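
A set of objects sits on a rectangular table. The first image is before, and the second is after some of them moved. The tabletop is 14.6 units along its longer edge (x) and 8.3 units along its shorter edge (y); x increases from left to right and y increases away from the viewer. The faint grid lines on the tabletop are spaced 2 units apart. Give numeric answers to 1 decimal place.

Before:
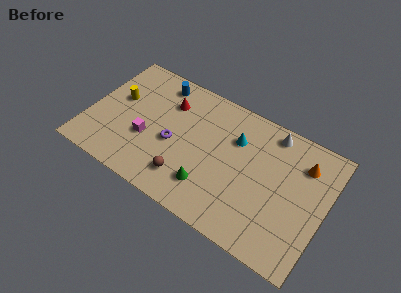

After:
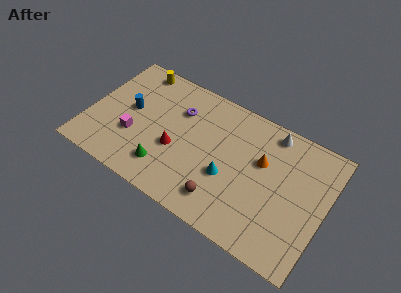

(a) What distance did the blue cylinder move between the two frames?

3.0

From (3.8, 7.1) to (2.4, 4.5), the blue cylinder covered √(1.4² + 2.6²) ≈ 3.0 units.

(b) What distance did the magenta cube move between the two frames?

0.8

The magenta cube was near (3.7, 3.1) before and (2.9, 2.9) after, so it travelled √(0.8² + 0.2²) ≈ 0.8 units.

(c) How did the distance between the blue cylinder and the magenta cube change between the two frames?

-2.3

Before: roughly 4.0 units apart; after: 1.7. That's 2.3 units closer together.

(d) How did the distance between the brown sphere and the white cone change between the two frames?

-1.0

They were about 7.1 units apart before and 6.1 after — 1.0 units closer together.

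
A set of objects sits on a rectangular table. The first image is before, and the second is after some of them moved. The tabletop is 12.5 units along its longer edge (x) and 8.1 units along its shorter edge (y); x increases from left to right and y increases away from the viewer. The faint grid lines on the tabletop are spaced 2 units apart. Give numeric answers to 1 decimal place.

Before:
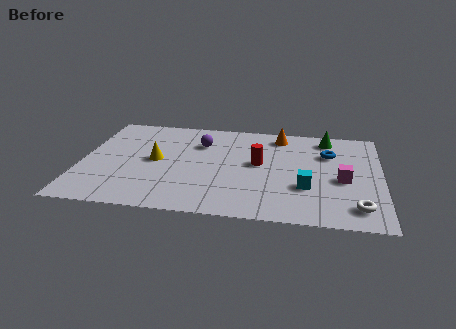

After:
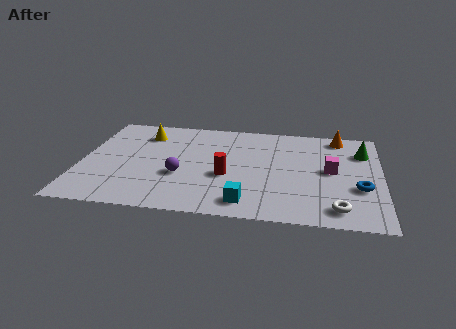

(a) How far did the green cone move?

1.8

The green cone was near (10.2, 6.9) before and (11.7, 5.9) after, so it travelled √(1.5² + 1.0²) ≈ 1.8 units.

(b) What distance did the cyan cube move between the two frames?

2.8

The cyan cube was near (9.4, 2.7) before and (7.0, 1.2) after, so it travelled √(2.4² + 1.5²) ≈ 2.8 units.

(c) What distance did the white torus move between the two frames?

0.8

The white torus was near (11.5, 1.4) before and (10.7, 1.2) after, so it travelled √(0.8² + 0.2²) ≈ 0.8 units.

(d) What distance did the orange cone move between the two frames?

2.5

The orange cone was near (8.2, 6.9) before and (10.7, 7.1) after, so it travelled √(2.5² + 0.2²) ≈ 2.5 units.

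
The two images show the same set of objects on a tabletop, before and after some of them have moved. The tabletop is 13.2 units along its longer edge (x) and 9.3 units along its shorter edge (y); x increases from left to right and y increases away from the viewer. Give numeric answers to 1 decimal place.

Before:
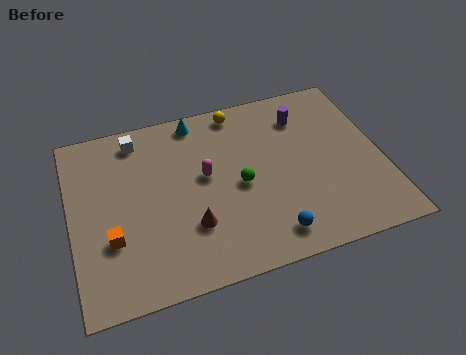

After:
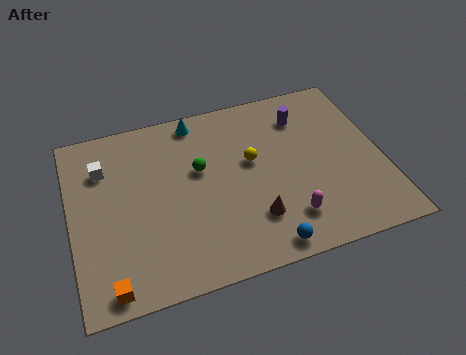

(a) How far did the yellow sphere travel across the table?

2.9

The yellow sphere was near (7.4, 8.3) before and (7.7, 5.4) after, so it travelled √(0.3² + 2.9²) ≈ 2.9 units.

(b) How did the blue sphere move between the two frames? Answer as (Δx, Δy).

(-0.3, -0.5)

The blue sphere started near (8.1, 1.4) and ended near (7.8, 0.9).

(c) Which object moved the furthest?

the magenta capsule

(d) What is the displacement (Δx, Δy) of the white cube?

(-1.5, -1.2)

From the two frames, the white cube sits at roughly (3.0, 8.0) before and (1.5, 6.8) after.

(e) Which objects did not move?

the purple cylinder and the cyan cone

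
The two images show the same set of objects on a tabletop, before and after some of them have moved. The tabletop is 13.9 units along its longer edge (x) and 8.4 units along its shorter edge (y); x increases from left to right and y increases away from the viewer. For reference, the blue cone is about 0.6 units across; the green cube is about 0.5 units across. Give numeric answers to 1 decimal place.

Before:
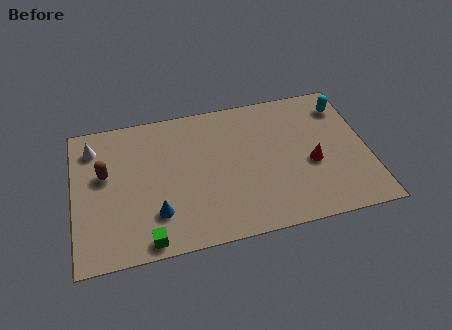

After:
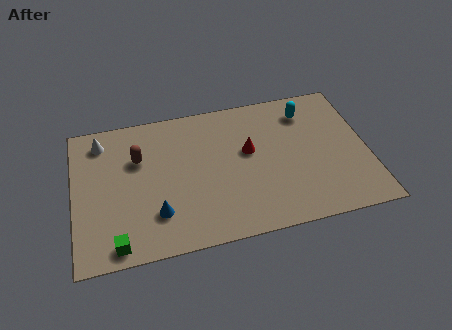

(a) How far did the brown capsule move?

1.7

From (1.5, 5.0) to (3.1, 5.6), the brown capsule covered √(1.6² + 0.6²) ≈ 1.7 units.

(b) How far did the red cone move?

3.2

The red cone moved from about (11.2, 3.5) to (8.3, 4.9), a distance of √(2.9² + 1.4²) ≈ 3.2.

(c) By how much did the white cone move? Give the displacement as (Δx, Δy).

(0.4, 0.3)

From the two frames, the white cone sits at roughly (1.0, 6.7) before and (1.4, 7.0) after.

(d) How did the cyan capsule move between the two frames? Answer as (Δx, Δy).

(-1.8, 0.0)

The cyan capsule started near (13.0, 6.7) and ended near (11.2, 6.7).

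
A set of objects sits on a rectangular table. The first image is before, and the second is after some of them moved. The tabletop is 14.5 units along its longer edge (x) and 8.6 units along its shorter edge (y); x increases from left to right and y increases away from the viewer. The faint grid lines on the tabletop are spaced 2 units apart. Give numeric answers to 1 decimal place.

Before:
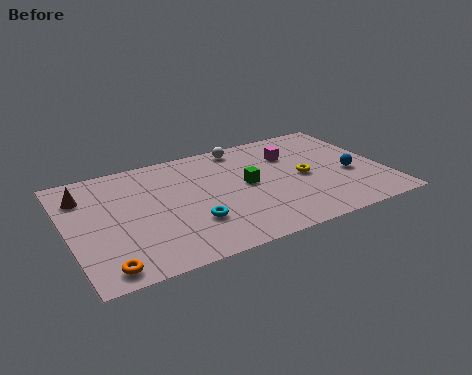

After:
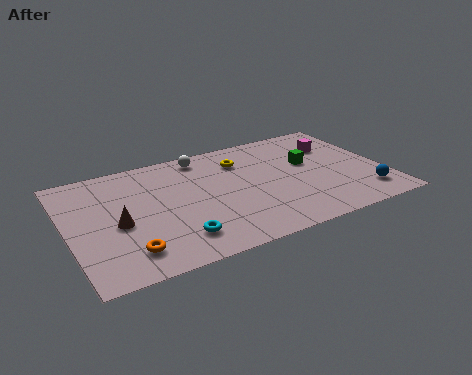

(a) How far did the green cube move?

3.1

From (8.2, 4.5) to (11.2, 5.1), the green cube covered √(3.0² + 0.6²) ≈ 3.1 units.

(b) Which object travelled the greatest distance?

the yellow torus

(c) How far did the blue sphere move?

1.8

From (12.9, 3.5) to (13.3, 1.7), the blue sphere covered √(0.4² + 1.8²) ≈ 1.8 units.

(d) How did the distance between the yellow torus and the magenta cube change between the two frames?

+2.4

They were about 2.0 units apart before and 4.4 after — 2.4 units further apart.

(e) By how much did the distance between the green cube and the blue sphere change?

-0.8

The distance was about 4.8 in the first image and 4.0 in the second, so they moved 0.8 units closer together.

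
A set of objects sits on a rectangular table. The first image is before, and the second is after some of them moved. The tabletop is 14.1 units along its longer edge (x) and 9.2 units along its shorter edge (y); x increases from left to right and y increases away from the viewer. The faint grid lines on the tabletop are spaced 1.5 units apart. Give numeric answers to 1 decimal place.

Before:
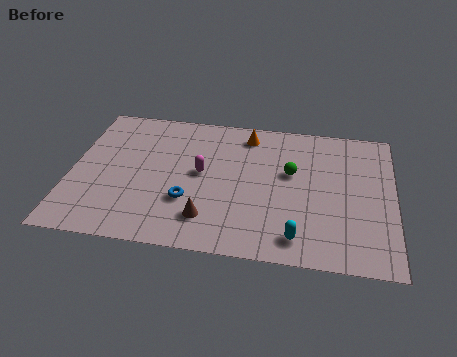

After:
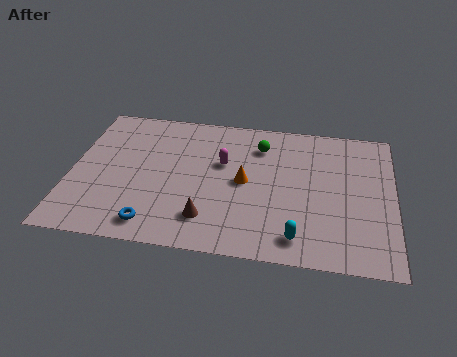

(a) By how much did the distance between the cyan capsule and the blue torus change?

+1.1

They were about 5.1 units apart before and 6.2 after — 1.1 units further apart.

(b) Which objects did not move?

the brown cone and the cyan capsule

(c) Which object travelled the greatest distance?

the orange cone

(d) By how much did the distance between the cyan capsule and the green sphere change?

+1.9

They were about 4.1 units apart before and 6.0 after — 1.9 units further apart.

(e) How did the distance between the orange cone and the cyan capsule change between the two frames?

-2.8

They were about 6.8 units apart before and 4.0 after — 2.8 units closer together.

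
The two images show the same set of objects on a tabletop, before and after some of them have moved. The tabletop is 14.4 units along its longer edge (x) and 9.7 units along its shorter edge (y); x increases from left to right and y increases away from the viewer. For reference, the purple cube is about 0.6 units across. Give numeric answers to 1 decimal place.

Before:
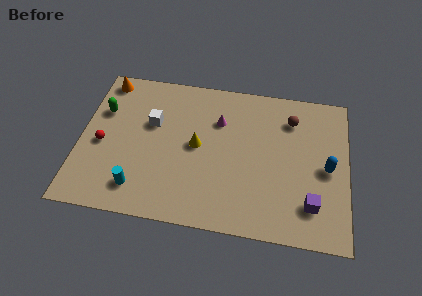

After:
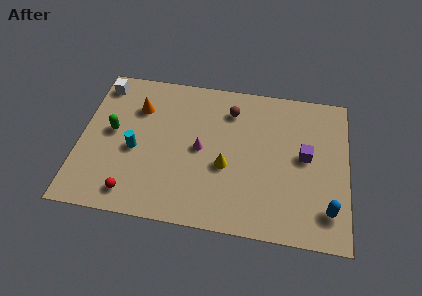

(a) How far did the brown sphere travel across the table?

3.3

The brown sphere was near (11.3, 7.5) before and (8.0, 7.6) after, so it travelled √(3.3² + 0.1²) ≈ 3.3 units.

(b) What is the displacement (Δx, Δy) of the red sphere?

(1.8, -2.9)

From the two frames, the red sphere sits at roughly (1.2, 4.3) before and (3.0, 1.4) after.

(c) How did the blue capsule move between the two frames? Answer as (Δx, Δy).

(0.1, -2.6)

The blue capsule started near (13.3, 4.6) and ended near (13.4, 2.0).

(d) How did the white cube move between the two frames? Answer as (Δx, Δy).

(-2.9, 2.2)

The white cube was at about (3.8, 6.1) and moved to about (0.9, 8.3).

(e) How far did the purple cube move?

3.0

The purple cube moved from about (12.5, 2.2) to (12.1, 5.2), a distance of √(0.4² + 3.0²) ≈ 3.0.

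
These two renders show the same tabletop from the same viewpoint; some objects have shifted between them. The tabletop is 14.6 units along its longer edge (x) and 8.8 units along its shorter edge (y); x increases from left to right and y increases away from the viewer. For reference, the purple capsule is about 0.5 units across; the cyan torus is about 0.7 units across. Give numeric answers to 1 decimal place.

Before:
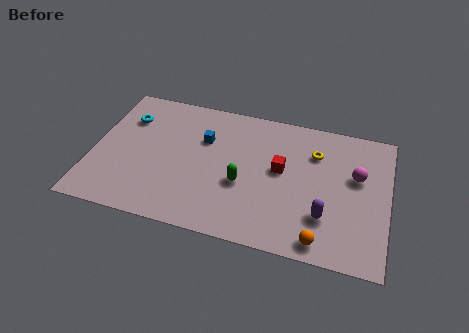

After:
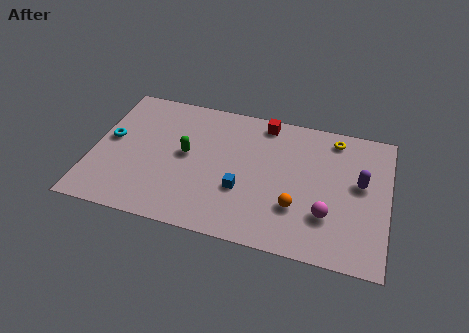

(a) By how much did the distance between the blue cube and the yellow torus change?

+0.7

The distance was about 5.5 in the first image and 6.2 in the second, so they moved 0.7 units further apart.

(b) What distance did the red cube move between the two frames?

3.1

The red cube was near (9.3, 4.9) before and (8.3, 7.8) after, so it travelled √(1.0² + 2.9²) ≈ 3.1 units.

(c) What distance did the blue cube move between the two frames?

3.5

From (5.4, 5.9) to (7.5, 3.1), the blue cube covered √(2.1² + 2.8²) ≈ 3.5 units.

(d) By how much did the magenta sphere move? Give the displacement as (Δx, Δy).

(-1.3, -2.8)

From the two frames, the magenta sphere sits at roughly (13.0, 5.4) before and (11.7, 2.6) after.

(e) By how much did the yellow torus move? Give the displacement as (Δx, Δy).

(0.9, 1.2)

The yellow torus was at about (10.9, 6.4) and moved to about (11.8, 7.6).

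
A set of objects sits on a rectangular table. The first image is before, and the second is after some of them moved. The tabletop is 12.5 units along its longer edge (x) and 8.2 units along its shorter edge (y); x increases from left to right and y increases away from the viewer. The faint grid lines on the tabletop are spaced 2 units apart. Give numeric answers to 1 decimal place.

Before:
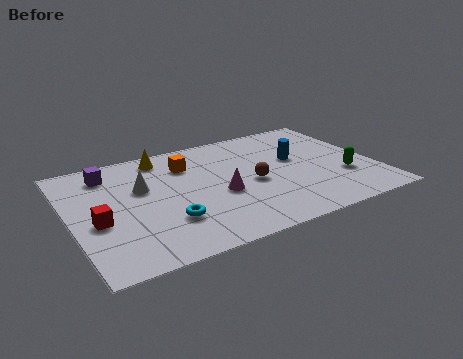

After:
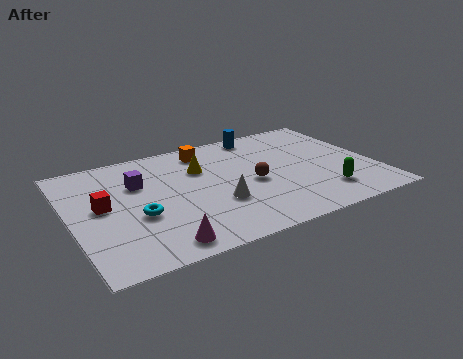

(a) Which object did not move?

the brown sphere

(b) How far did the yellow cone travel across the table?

2.1

The yellow cone moved from about (4.1, 7.1) to (5.5, 5.6), a distance of √(1.4² + 1.5²) ≈ 2.1.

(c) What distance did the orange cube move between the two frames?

1.2

From (5.0, 6.1) to (5.9, 6.9), the orange cube covered √(0.9² + 0.8²) ≈ 1.2 units.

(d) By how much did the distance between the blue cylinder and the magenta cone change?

+4.4

They were about 3.7 units apart before and 8.1 after — 4.4 units further apart.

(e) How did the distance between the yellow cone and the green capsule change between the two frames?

-2.3

Before: roughly 8.3 units apart; after: 6.0. That's 2.3 units closer together.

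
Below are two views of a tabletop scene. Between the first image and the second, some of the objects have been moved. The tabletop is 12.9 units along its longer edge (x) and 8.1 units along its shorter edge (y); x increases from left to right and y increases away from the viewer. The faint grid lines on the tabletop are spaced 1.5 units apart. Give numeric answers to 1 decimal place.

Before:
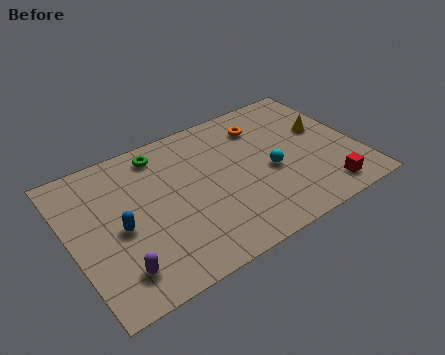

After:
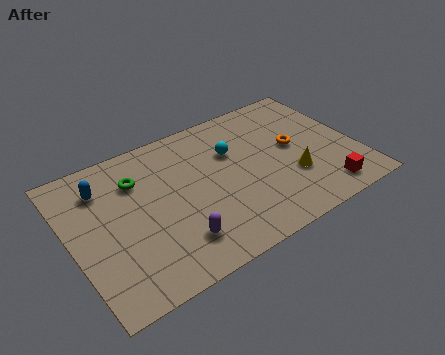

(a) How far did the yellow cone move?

2.8

The yellow cone moved from about (11.6, 4.8) to (9.8, 2.7), a distance of √(1.8² + 2.1²) ≈ 2.8.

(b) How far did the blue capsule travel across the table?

2.5

The blue capsule was near (2.1, 3.7) before and (1.7, 6.2) after, so it travelled √(0.4² + 2.5²) ≈ 2.5 units.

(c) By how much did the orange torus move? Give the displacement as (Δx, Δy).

(1.2, -1.9)

The orange torus started near (9.0, 6.3) and ended near (10.2, 4.4).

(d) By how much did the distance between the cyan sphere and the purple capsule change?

-2.6

The distance was about 7.4 in the first image and 4.8 in the second, so they moved 2.6 units closer together.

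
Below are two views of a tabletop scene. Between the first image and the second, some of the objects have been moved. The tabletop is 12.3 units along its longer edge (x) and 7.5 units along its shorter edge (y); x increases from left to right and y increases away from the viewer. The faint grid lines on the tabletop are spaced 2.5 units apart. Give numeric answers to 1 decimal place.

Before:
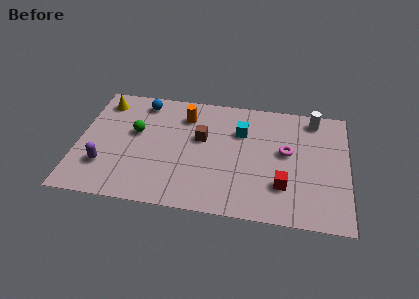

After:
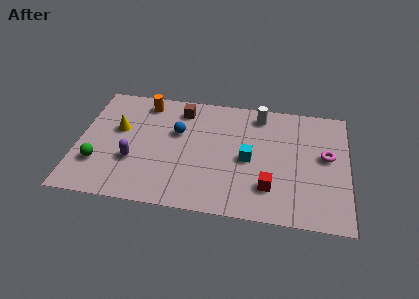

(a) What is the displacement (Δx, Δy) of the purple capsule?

(1.3, 0.5)

From the two frames, the purple capsule sits at roughly (1.3, 2.1) before and (2.6, 2.6) after.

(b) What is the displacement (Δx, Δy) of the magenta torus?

(1.8, 0.0)

The magenta torus started near (9.5, 4.2) and ended near (11.3, 4.2).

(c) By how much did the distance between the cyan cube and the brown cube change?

+2.3

They were about 1.9 units apart before and 4.2 after — 2.3 units further apart.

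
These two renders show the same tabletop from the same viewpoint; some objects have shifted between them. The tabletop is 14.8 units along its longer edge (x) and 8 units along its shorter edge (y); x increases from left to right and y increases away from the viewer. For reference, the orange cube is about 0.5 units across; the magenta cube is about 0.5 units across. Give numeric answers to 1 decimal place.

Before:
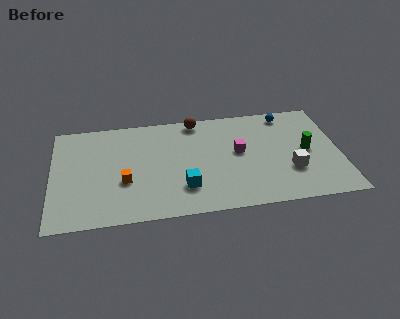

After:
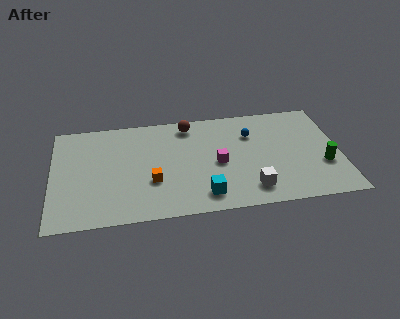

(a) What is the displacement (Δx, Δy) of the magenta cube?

(-1.1, -0.7)

The magenta cube was at about (9.6, 4.4) and moved to about (8.5, 3.7).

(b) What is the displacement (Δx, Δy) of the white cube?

(-2.1, -1.1)

The white cube was at about (12.2, 2.6) and moved to about (10.1, 1.5).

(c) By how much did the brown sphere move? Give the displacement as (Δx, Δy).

(-0.4, -0.3)

The brown sphere was at about (7.5, 7.2) and moved to about (7.1, 6.9).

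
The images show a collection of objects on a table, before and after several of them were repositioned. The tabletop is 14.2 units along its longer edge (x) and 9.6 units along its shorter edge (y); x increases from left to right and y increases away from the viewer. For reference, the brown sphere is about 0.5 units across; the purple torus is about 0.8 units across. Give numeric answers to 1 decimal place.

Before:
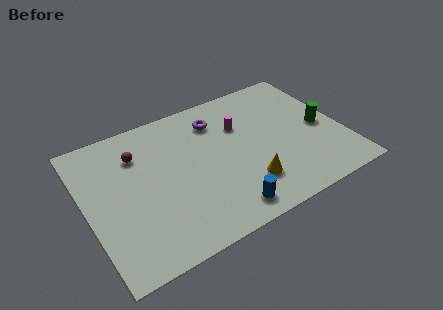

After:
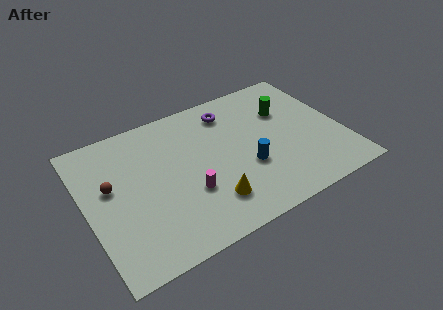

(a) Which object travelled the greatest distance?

the magenta cylinder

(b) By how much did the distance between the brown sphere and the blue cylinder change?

+0.6

The distance was about 7.0 in the first image and 7.6 in the second, so they moved 0.6 units further apart.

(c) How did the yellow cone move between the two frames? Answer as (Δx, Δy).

(-2.1, -0.2)

From the two frames, the yellow cone sits at roughly (8.5, 2.4) before and (6.4, 2.2) after.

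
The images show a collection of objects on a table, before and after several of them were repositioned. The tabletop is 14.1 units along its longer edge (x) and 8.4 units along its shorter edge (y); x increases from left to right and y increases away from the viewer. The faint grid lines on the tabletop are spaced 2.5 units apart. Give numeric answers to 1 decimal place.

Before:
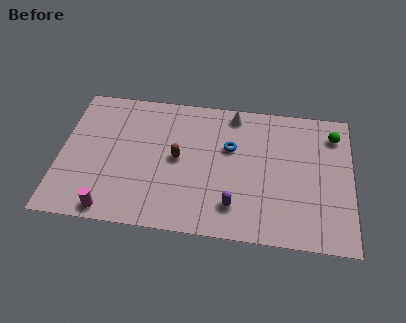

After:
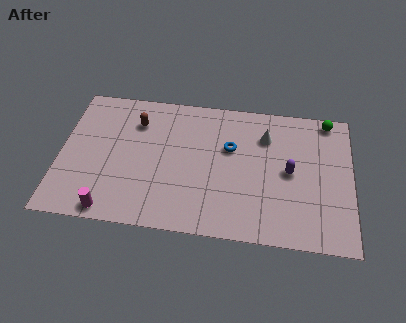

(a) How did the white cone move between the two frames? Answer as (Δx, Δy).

(1.6, -1.2)

The white cone started near (8.3, 7.4) and ended near (9.9, 6.2).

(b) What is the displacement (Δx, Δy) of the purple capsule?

(2.6, 2.4)

The purple capsule was at about (8.5, 1.8) and moved to about (11.1, 4.2).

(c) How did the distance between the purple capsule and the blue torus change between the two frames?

-0.4

They were about 3.5 units apart before and 3.1 after — 0.4 units closer together.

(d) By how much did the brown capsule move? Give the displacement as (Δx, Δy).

(-2.1, 2.0)

The brown capsule was at about (5.7, 4.3) and moved to about (3.6, 6.3).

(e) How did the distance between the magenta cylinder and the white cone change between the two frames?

+0.4

They were about 8.7 units apart before and 9.1 after — 0.4 units further apart.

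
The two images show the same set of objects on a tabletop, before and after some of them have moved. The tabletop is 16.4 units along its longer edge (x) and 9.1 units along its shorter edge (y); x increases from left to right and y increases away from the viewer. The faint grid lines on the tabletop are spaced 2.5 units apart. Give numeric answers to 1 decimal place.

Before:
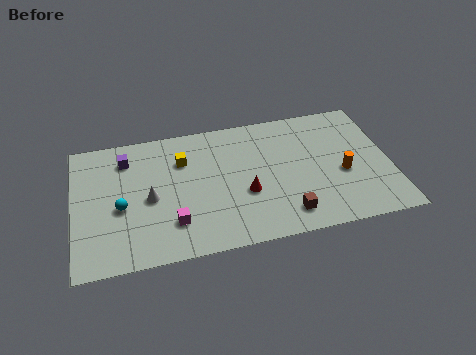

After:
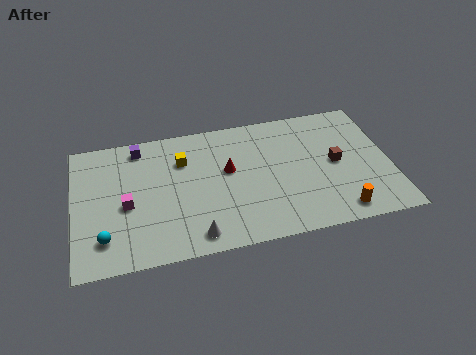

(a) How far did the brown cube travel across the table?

4.1

The brown cube was near (10.8, 1.6) before and (13.6, 4.6) after, so it travelled √(2.8² + 3.0²) ≈ 4.1 units.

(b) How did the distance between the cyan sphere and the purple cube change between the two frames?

+2.9

They were about 3.3 units apart before and 6.2 after — 2.9 units further apart.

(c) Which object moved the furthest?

the brown cube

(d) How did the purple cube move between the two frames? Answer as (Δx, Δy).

(0.7, 0.7)

The purple cube was at about (2.8, 7.2) and moved to about (3.5, 7.9).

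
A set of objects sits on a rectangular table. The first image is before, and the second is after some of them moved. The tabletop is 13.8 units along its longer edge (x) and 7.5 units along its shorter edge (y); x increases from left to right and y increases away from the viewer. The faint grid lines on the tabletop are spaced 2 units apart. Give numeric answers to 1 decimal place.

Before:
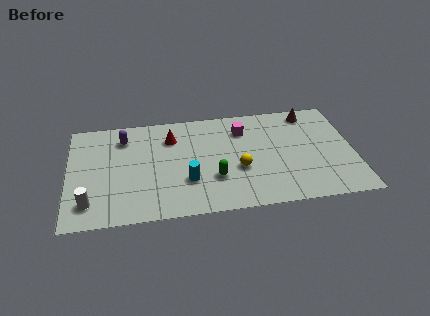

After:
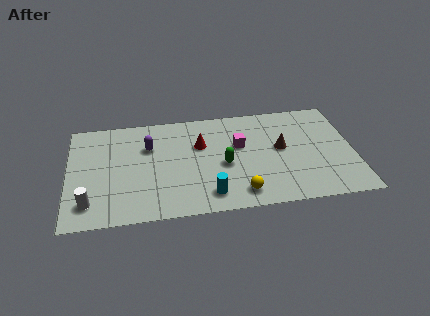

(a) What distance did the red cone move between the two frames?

1.6

The red cone was near (5.0, 5.6) before and (6.4, 4.9) after, so it travelled √(1.4² + 0.7²) ≈ 1.6 units.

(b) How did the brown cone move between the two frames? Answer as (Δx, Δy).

(-1.5, -2.4)

The brown cone started near (11.8, 6.5) and ended near (10.3, 4.1).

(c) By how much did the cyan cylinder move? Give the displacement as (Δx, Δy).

(1.0, -1.1)

The cyan cylinder was at about (5.7, 2.4) and moved to about (6.7, 1.3).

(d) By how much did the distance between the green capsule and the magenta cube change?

-2.1

The distance was about 3.6 in the first image and 1.5 in the second, so they moved 2.1 units closer together.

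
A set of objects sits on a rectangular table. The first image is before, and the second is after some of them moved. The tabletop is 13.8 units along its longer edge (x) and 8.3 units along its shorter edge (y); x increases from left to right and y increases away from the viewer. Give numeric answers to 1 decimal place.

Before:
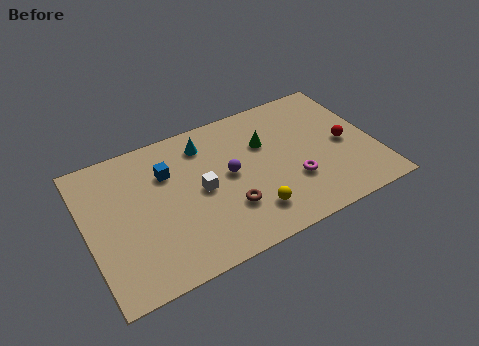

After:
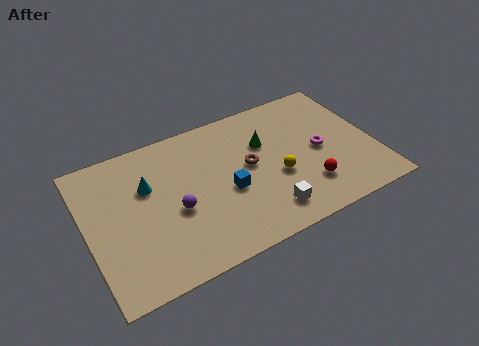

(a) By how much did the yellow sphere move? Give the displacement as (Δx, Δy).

(1.5, 1.5)

From the two frames, the yellow sphere sits at roughly (7.5, 1.8) before and (9.0, 3.3) after.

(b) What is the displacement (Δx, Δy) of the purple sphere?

(-2.7, -0.9)

The purple sphere was at about (6.8, 4.4) and moved to about (4.1, 3.5).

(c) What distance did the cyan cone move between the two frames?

3.2

From (5.9, 6.7) to (3.0, 5.4), the cyan cone covered √(2.9² + 1.3²) ≈ 3.2 units.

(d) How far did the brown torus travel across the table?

2.4

From (6.5, 2.5) to (7.8, 4.5), the brown torus covered √(1.3² + 2.0²) ≈ 2.4 units.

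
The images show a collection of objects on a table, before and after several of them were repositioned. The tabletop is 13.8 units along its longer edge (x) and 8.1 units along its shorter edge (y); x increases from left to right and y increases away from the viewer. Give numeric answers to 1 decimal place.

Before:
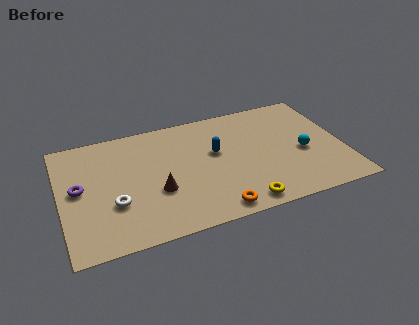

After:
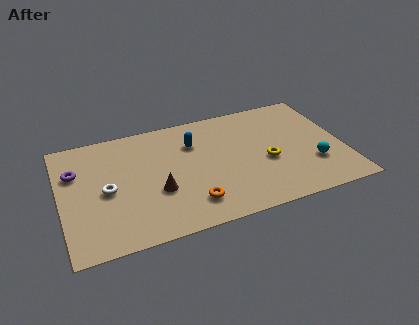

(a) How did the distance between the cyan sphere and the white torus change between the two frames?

+0.8

The distance was about 9.3 in the first image and 10.1 in the second, so they moved 0.8 units further apart.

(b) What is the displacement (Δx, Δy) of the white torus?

(-0.3, 1.0)

The white torus started near (2.5, 2.8) and ended near (2.2, 3.8).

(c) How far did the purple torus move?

1.2

From (0.9, 4.3) to (0.8, 5.5), the purple torus covered √(0.1² + 1.2²) ≈ 1.2 units.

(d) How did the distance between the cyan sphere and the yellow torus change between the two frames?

-1.8

Before: roughly 4.2 units apart; after: 2.4. That's 1.8 units closer together.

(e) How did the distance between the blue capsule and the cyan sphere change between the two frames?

+2.1

The distance was about 4.4 in the first image and 6.5 in the second, so they moved 2.1 units further apart.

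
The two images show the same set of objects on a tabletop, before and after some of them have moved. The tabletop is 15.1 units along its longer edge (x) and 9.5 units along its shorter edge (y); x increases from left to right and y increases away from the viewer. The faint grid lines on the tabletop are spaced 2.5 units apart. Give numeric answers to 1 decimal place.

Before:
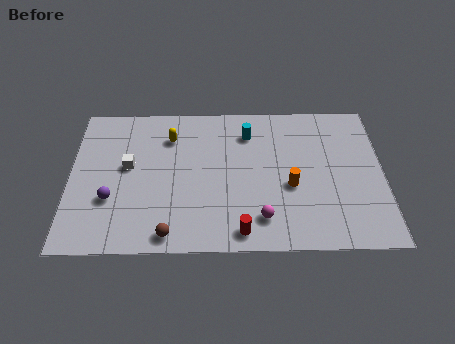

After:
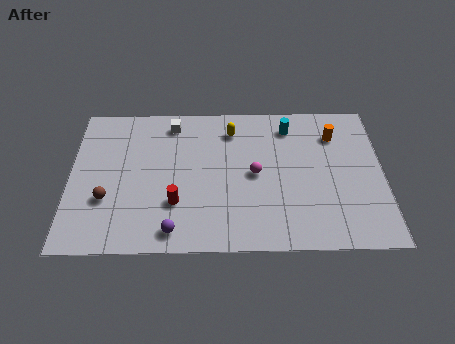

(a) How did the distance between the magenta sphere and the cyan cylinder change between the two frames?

-2.0

They were about 5.5 units apart before and 3.5 after — 2.0 units closer together.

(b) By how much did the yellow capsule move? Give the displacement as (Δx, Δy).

(3.0, 0.4)

The yellow capsule was at about (4.8, 7.2) and moved to about (7.8, 7.6).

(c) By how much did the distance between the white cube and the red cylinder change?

-1.6

They were about 6.8 units apart before and 5.2 after — 1.6 units closer together.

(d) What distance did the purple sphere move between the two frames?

3.6

The purple sphere moved from about (2.0, 3.2) to (5.0, 1.2), a distance of √(3.0² + 2.0²) ≈ 3.6.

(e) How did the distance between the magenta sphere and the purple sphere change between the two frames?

-2.1

The distance was about 7.3 in the first image and 5.2 in the second, so they moved 2.1 units closer together.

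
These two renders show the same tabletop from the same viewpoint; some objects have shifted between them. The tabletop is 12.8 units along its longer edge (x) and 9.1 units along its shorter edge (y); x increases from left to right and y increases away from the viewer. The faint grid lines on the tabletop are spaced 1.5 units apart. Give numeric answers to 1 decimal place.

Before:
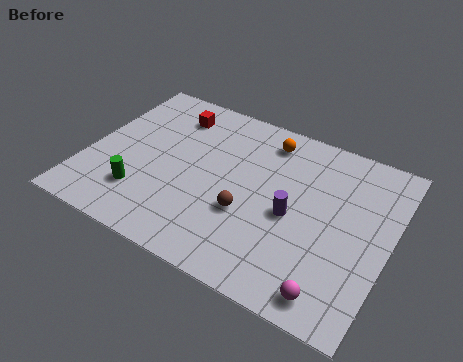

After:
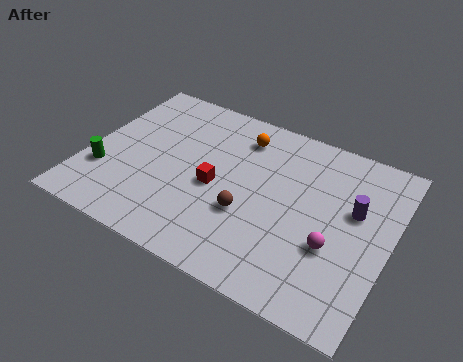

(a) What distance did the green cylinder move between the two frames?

1.8

The green cylinder was near (2.6, 2.3) before and (0.9, 2.8) after, so it travelled √(1.7² + 0.5²) ≈ 1.8 units.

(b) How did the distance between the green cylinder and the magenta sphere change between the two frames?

+1.3

The distance was about 8.4 in the first image and 9.7 in the second, so they moved 1.3 units further apart.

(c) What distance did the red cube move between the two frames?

4.0

The red cube moved from about (3.1, 7.3) to (5.5, 4.1), a distance of √(2.4² + 3.2²) ≈ 4.0.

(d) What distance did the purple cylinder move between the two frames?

2.8

The purple cylinder moved from about (8.8, 4.1) to (11.2, 5.5), a distance of √(2.4² + 1.4²) ≈ 2.8.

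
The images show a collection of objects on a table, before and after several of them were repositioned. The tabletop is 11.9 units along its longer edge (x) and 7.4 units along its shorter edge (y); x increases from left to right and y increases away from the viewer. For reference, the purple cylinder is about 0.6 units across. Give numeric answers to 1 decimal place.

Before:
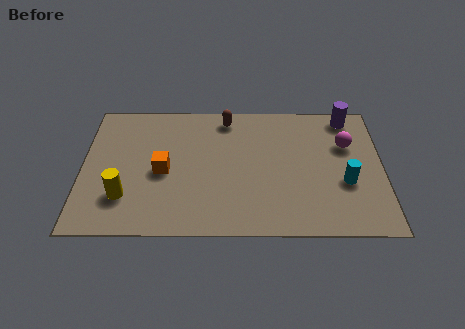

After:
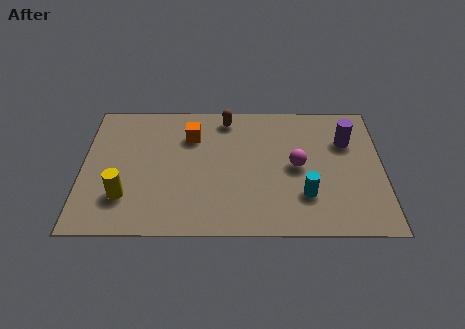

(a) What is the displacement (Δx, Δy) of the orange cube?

(1.1, 2.0)

The orange cube started near (3.2, 3.4) and ended near (4.3, 5.4).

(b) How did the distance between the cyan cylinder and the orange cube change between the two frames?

-1.6

They were about 7.2 units apart before and 5.6 after — 1.6 units closer together.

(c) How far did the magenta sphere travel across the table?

2.3

From (10.5, 4.9) to (8.5, 3.7), the magenta sphere covered √(2.0² + 1.2²) ≈ 2.3 units.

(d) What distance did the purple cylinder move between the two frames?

1.4

From (10.6, 6.5) to (10.5, 5.1), the purple cylinder covered √(0.1² + 1.4²) ≈ 1.4 units.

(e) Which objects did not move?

the yellow cylinder and the brown capsule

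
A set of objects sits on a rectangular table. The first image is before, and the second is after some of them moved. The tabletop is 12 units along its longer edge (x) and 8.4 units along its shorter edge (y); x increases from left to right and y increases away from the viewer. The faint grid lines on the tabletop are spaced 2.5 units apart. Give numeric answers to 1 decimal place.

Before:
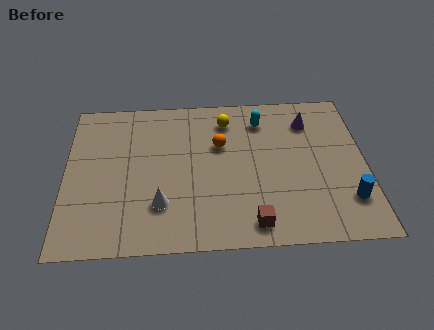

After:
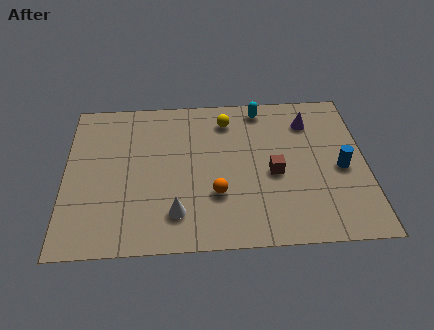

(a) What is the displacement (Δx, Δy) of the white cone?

(0.6, -0.5)

The white cone was at about (3.8, 2.3) and moved to about (4.4, 1.8).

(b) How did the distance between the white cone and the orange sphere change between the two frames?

-2.1

The distance was about 3.9 in the first image and 1.8 in the second, so they moved 2.1 units closer together.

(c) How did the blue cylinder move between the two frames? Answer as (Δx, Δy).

(-0.2, 1.7)

The blue cylinder started near (11.2, 2.1) and ended near (11.0, 3.8).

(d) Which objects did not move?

the yellow sphere and the purple cone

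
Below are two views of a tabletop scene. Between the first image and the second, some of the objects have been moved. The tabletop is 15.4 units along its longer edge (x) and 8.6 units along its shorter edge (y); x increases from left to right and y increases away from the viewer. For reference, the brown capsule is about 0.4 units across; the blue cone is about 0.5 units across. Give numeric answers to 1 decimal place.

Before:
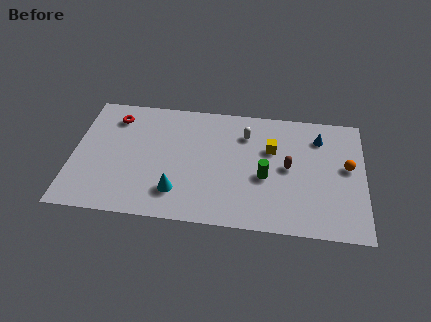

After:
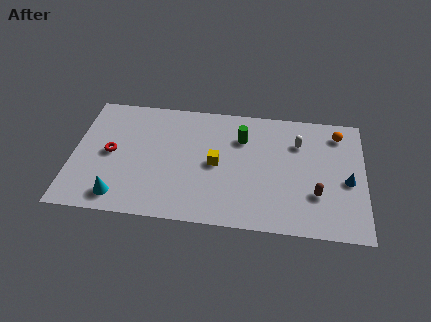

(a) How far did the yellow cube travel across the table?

3.2

The yellow cube moved from about (10.5, 5.6) to (7.6, 4.2), a distance of √(2.9² + 1.4²) ≈ 3.2.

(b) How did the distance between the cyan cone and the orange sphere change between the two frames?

+3.5

They were about 9.3 units apart before and 12.8 after — 3.5 units further apart.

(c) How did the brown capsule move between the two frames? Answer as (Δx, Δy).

(1.5, -1.7)

The brown capsule was at about (11.4, 4.4) and moved to about (12.9, 2.7).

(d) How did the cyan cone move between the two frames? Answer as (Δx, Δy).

(-3.0, -0.7)

The cyan cone was at about (5.6, 2.0) and moved to about (2.6, 1.3).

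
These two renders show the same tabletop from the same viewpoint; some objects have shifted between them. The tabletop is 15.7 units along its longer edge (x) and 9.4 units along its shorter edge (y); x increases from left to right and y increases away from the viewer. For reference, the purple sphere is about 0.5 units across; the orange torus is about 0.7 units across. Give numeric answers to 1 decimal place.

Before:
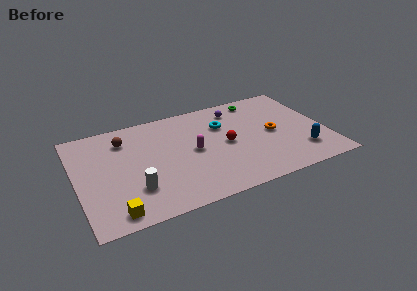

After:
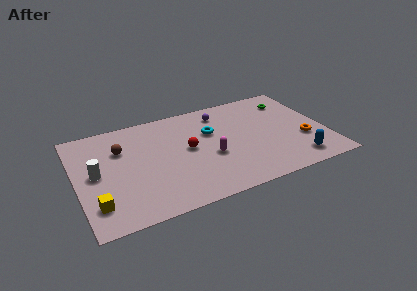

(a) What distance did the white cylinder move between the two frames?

3.1

From (3.4, 2.6) to (1.2, 4.8), the white cylinder covered √(2.2² + 2.2²) ≈ 3.1 units.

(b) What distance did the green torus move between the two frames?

2.2

The green torus moved from about (11.9, 8.2) to (13.9, 7.4), a distance of √(2.0² + 0.8²) ≈ 2.2.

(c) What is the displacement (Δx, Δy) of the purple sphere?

(-1.0, 0.0)

The purple sphere was at about (10.4, 7.7) and moved to about (9.4, 7.7).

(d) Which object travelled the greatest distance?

the white cylinder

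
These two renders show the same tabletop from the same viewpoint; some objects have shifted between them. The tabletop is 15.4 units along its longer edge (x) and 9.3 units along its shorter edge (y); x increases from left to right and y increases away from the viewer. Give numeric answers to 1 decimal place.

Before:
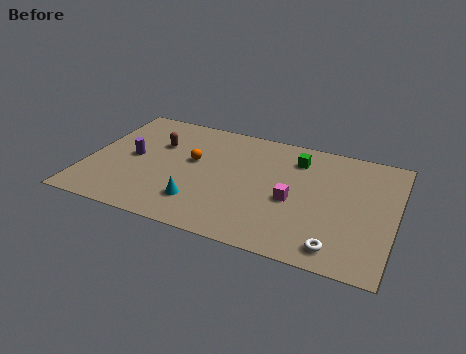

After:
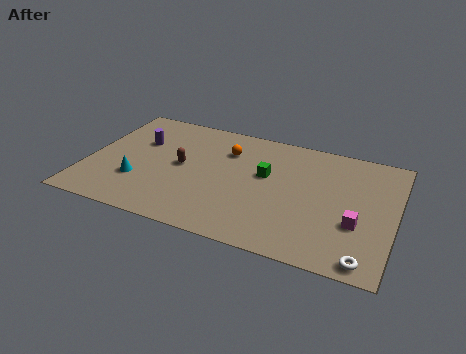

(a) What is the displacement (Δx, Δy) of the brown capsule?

(1.4, -1.4)

The brown capsule started near (3.3, 6.2) and ended near (4.7, 4.8).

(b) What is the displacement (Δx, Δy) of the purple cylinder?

(0.2, 1.4)

The purple cylinder started near (2.2, 4.7) and ended near (2.4, 6.1).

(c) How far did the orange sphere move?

2.1

From (5.2, 5.4) to (6.8, 6.8), the orange sphere covered √(1.6² + 1.4²) ≈ 2.1 units.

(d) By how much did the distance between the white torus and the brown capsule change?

-0.4

The distance was about 10.7 in the first image and 10.3 in the second, so they moved 0.4 units closer together.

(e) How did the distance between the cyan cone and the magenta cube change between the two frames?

+6.1

The distance was about 4.8 in the first image and 10.9 in the second, so they moved 6.1 units further apart.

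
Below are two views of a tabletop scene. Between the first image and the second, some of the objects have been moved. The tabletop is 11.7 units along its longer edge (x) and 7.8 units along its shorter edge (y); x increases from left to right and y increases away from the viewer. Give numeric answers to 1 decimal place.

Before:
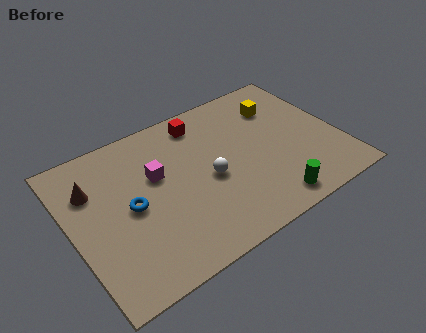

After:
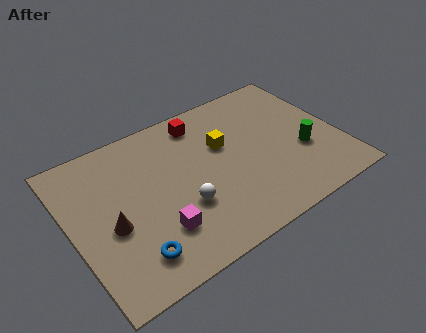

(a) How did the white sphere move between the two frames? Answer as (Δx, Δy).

(-1.3, -0.8)

From the two frames, the white sphere sits at roughly (5.9, 3.5) before and (4.6, 2.7) after.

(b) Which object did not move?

the red cube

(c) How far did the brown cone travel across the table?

2.3

The brown cone was near (1.1, 5.5) before and (1.6, 3.3) after, so it travelled √(0.5² + 2.2²) ≈ 2.3 units.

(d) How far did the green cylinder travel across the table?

2.7

The green cylinder moved from about (8.1, 1.0) to (10.0, 2.9), a distance of √(1.9² + 1.9²) ≈ 2.7.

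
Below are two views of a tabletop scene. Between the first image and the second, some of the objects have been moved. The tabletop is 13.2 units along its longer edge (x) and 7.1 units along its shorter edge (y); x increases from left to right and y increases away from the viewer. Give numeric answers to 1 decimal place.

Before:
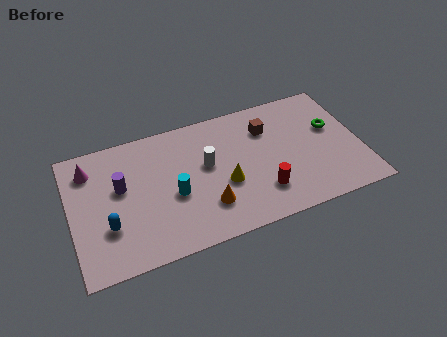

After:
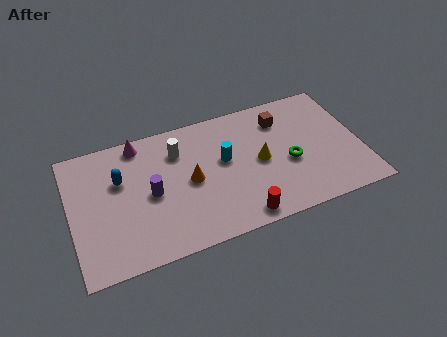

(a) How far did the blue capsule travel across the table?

2.4

The blue capsule moved from about (1.6, 2.3) to (2.3, 4.6), a distance of √(0.7² + 2.3²) ≈ 2.4.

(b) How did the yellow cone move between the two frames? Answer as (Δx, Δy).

(1.7, 0.7)

The yellow cone started near (6.9, 2.8) and ended near (8.6, 3.5).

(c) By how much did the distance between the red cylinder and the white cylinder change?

+1.8

The distance was about 3.3 in the first image and 5.1 in the second, so they moved 1.8 units further apart.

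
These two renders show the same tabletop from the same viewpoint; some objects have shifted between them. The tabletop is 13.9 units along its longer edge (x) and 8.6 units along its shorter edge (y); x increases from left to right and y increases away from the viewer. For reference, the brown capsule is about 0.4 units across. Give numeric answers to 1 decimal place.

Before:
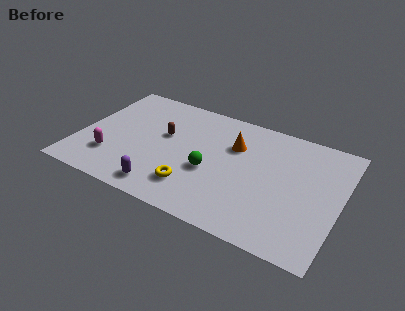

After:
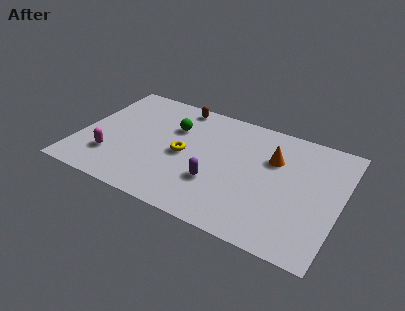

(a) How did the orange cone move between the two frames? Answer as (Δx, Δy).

(2.1, -0.1)

The orange cone was at about (8.1, 5.9) and moved to about (10.2, 5.8).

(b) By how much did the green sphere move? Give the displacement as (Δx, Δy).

(-2.3, 2.4)

From the two frames, the green sphere sits at roughly (7.1, 3.5) before and (4.8, 5.9) after.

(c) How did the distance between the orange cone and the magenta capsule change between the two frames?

+1.8

The distance was about 7.2 in the first image and 9.0 in the second, so they moved 1.8 units further apart.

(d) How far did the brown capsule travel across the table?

2.6

The brown capsule moved from about (4.4, 5.1) to (4.8, 7.7), a distance of √(0.4² + 2.6²) ≈ 2.6.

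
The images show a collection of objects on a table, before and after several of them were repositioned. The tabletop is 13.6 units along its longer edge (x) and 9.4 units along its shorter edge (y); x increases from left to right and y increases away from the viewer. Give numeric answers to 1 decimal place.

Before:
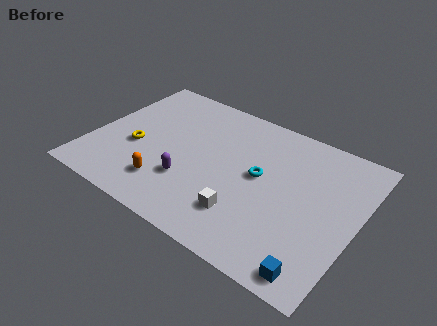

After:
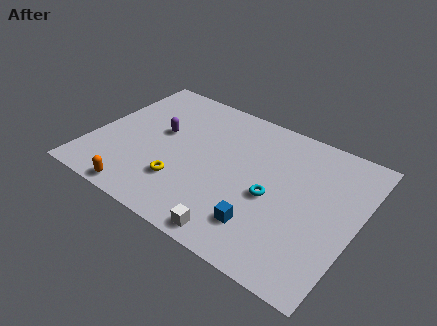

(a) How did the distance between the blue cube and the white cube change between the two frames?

-2.5

Before: roughly 4.1 units apart; after: 1.6. That's 2.5 units closer together.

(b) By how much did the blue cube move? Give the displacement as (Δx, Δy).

(-2.9, 1.1)

The blue cube started near (12.2, 1.0) and ended near (9.3, 2.1).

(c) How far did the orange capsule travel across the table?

1.7

The orange capsule was near (4.3, 2.1) before and (3.2, 0.8) after, so it travelled √(1.1² + 1.3²) ≈ 1.7 units.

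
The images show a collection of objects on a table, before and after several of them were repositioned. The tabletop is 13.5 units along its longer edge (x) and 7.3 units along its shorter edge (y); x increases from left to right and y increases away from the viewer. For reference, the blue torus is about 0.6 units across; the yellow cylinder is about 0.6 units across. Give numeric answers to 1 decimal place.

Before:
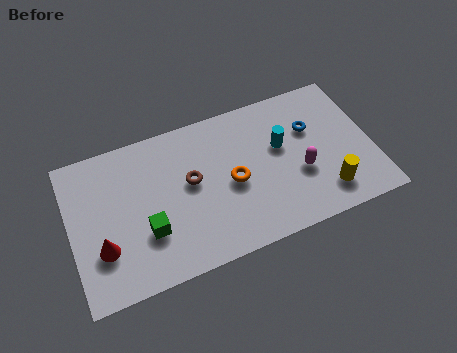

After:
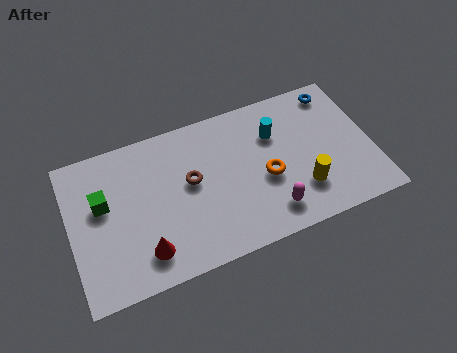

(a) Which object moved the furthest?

the green cube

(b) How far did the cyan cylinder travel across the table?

0.7

The cyan cylinder moved from about (9.5, 4.4) to (9.3, 5.1), a distance of √(0.2² + 0.7²) ≈ 0.7.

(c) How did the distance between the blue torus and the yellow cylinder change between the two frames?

+1.4

The distance was about 3.3 in the first image and 4.7 in the second, so they moved 1.4 units further apart.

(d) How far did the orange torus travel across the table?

1.5

The orange torus was near (7.2, 3.4) before and (8.7, 3.1) after, so it travelled √(1.5² + 0.3²) ≈ 1.5 units.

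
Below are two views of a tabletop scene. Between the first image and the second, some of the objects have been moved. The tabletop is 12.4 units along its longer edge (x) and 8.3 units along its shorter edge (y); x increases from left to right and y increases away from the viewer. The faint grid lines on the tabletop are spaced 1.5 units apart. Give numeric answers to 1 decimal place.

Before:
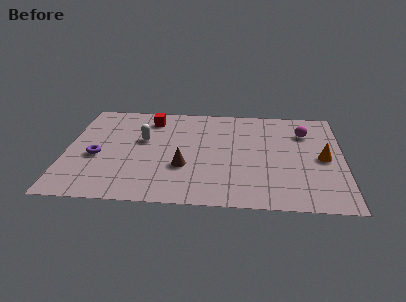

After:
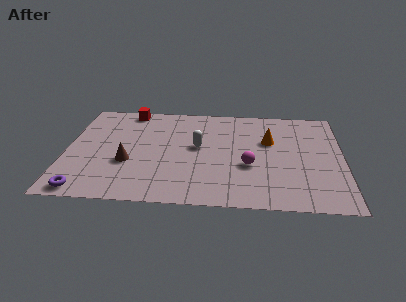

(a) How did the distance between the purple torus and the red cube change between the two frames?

+2.9

The distance was about 4.0 in the first image and 6.9 in the second, so they moved 2.9 units further apart.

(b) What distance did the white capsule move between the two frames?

2.5

From (3.4, 5.0) to (5.9, 4.6), the white capsule covered √(2.5² + 0.4²) ≈ 2.5 units.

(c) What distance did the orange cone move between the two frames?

2.7

The orange cone was near (11.5, 4.0) before and (9.1, 5.3) after, so it travelled √(2.4² + 1.3²) ≈ 2.7 units.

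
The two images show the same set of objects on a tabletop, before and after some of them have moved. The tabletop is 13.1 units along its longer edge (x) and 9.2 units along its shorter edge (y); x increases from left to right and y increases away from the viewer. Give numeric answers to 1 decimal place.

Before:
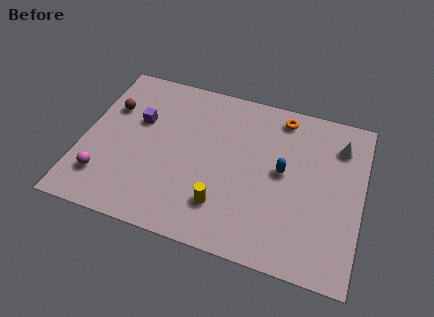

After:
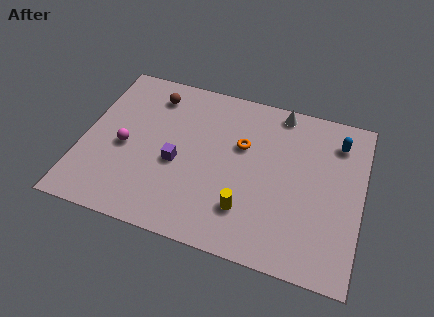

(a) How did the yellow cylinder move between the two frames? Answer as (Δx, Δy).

(1.1, 0.1)

The yellow cylinder was at about (6.8, 2.2) and moved to about (7.9, 2.3).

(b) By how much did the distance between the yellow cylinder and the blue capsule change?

+2.6

They were about 3.7 units apart before and 6.3 after — 2.6 units further apart.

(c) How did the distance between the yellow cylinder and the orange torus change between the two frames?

-2.7

Before: roughly 6.2 units apart; after: 3.5. That's 2.7 units closer together.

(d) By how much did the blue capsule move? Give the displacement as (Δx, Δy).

(2.4, 2.4)

The blue capsule was at about (9.4, 4.9) and moved to about (11.8, 7.3).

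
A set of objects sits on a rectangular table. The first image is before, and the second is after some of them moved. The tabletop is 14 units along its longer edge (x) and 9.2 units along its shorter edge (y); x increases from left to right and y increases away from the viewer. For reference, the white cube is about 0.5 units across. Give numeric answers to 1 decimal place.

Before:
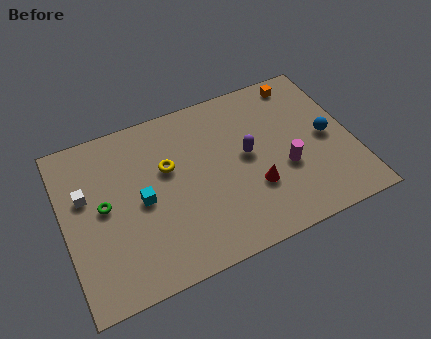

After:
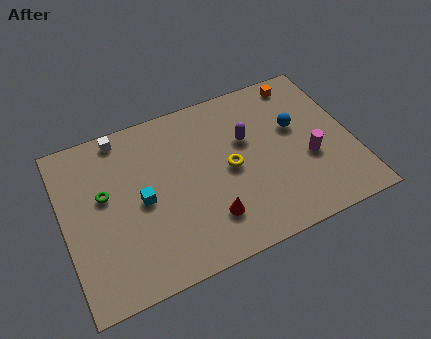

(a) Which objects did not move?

the orange cube and the cyan cube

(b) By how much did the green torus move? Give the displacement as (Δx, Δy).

(0.1, 0.6)

The green torus started near (1.9, 4.8) and ended near (2.0, 5.4).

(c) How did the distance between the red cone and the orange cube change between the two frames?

+2.0

Before: roughly 5.9 units apart; after: 7.9. That's 2.0 units further apart.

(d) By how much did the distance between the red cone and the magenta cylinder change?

+3.6

Before: roughly 1.7 units apart; after: 5.3. That's 3.6 units further apart.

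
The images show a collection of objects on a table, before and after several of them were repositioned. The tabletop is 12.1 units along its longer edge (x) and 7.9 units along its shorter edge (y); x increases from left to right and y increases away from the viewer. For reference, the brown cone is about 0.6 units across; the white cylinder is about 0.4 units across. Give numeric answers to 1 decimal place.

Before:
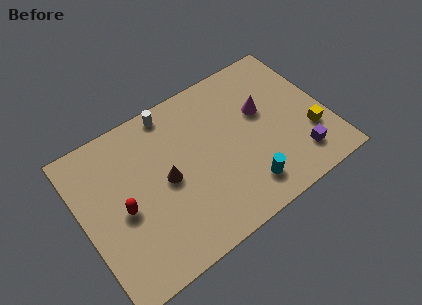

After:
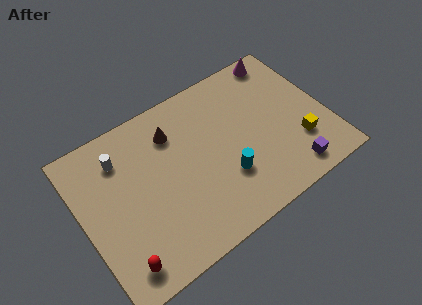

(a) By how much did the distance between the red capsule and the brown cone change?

+3.7

Before: roughly 2.2 units apart; after: 5.9. That's 3.7 units further apart.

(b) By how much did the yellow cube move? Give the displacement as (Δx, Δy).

(-0.6, -0.2)

The yellow cube was at about (11.1, 2.5) and moved to about (10.5, 2.3).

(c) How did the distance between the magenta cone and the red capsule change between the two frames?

+3.7

They were about 7.3 units apart before and 11.0 after — 3.7 units further apart.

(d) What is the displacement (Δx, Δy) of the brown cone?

(0.7, 2.1)

The brown cone was at about (4.1, 3.9) and moved to about (4.8, 6.0).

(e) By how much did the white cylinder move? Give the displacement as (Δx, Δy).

(-2.7, -1.0)

The white cylinder was at about (4.9, 7.1) and moved to about (2.2, 6.1).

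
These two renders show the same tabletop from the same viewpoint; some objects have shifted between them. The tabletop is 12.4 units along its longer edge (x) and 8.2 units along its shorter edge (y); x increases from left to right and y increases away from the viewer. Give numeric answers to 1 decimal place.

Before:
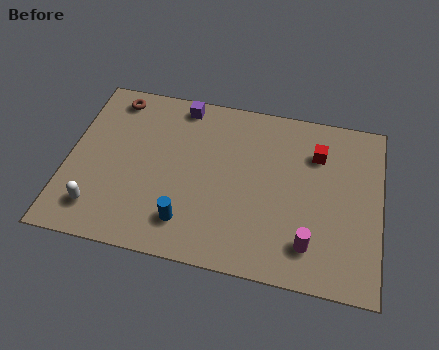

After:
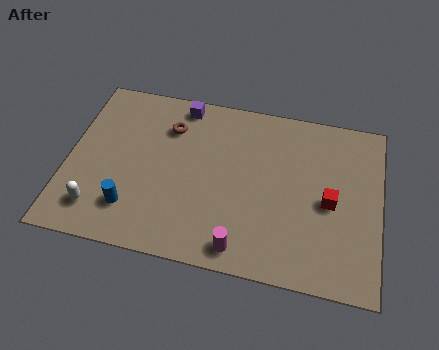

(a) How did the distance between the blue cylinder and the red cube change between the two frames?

+1.4

Before: roughly 6.5 units apart; after: 7.9. That's 1.4 units further apart.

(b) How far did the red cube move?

2.3

The red cube moved from about (9.8, 6.0) to (10.4, 3.8), a distance of √(0.6² + 2.2²) ≈ 2.3.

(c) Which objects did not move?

the purple cube and the white capsule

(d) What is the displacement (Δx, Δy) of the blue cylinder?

(-2.2, 0.2)

The blue cylinder started near (4.9, 1.7) and ended near (2.7, 1.9).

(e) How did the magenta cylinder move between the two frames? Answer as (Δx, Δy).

(-2.6, -0.7)

The magenta cylinder started near (9.7, 1.7) and ended near (7.1, 1.0).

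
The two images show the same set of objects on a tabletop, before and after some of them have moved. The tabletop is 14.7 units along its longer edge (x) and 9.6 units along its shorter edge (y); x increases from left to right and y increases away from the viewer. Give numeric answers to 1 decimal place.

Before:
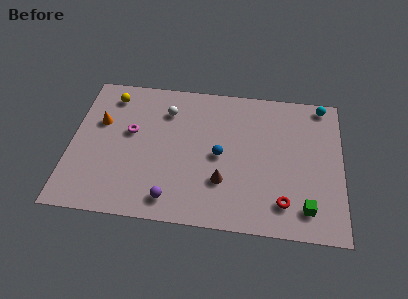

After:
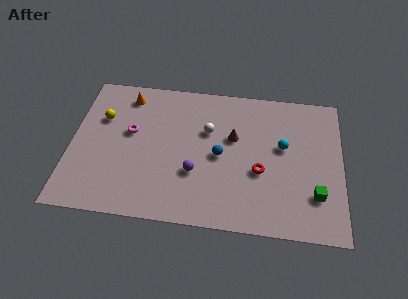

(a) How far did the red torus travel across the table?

2.3

The red torus was near (11.6, 1.9) before and (10.3, 3.8) after, so it travelled √(1.3² + 1.9²) ≈ 2.3 units.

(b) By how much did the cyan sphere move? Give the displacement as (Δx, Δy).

(-2.1, -3.1)

The cyan sphere started near (13.6, 8.7) and ended near (11.5, 5.6).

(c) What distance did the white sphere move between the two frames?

2.5

The white sphere was near (5.1, 7.3) before and (7.4, 6.2) after, so it travelled √(2.3² + 1.1²) ≈ 2.5 units.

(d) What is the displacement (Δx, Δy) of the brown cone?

(0.5, 3.0)

The brown cone was at about (8.3, 2.9) and moved to about (8.8, 5.9).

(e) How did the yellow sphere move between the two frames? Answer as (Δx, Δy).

(-0.4, -1.6)

The yellow sphere was at about (2.0, 8.0) and moved to about (1.6, 6.4).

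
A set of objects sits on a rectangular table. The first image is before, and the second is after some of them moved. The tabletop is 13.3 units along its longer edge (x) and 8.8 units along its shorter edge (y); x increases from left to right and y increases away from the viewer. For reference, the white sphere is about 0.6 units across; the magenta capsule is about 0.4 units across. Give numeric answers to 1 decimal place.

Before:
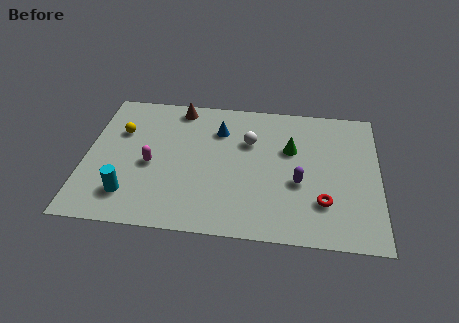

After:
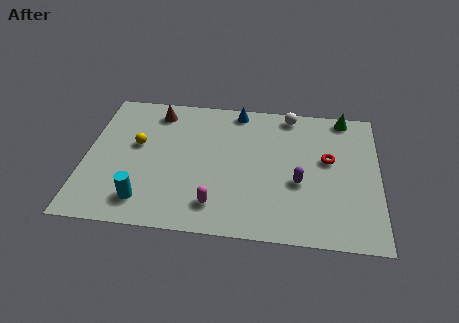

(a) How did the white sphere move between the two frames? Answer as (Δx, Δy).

(1.8, 2.0)

The white sphere was at about (7.4, 5.9) and moved to about (9.2, 7.9).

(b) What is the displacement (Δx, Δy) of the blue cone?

(0.8, 1.4)

From the two frames, the blue cone sits at roughly (6.0, 6.5) before and (6.8, 7.9) after.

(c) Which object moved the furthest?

the magenta capsule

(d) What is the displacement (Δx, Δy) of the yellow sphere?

(0.8, -0.8)

The yellow sphere was at about (1.5, 5.9) and moved to about (2.3, 5.1).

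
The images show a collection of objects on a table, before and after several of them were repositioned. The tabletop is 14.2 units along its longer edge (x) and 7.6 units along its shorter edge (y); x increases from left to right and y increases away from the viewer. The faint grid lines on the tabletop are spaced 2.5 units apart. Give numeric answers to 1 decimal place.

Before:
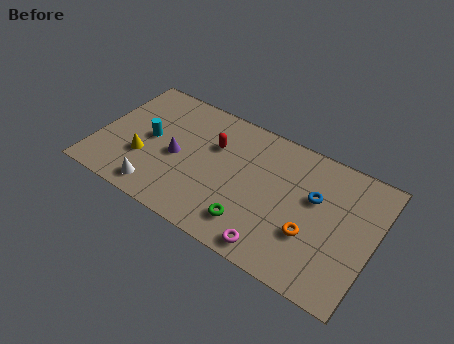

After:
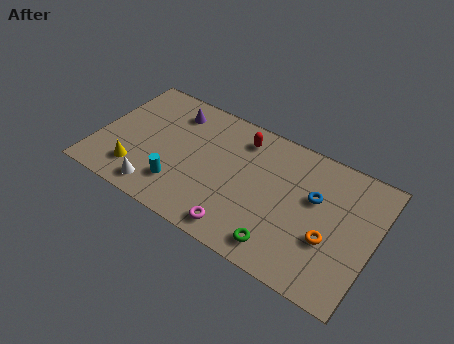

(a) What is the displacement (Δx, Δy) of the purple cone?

(-0.6, 2.6)

The purple cone was at about (4.1, 3.5) and moved to about (3.5, 6.1).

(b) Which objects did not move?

the blue torus and the white cone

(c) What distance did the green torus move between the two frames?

1.6

The green torus was near (8.3, 1.6) before and (9.9, 1.2) after, so it travelled √(1.6² + 0.4²) ≈ 1.6 units.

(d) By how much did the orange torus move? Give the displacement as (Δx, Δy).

(0.9, 0.2)

From the two frames, the orange torus sits at roughly (11.2, 2.6) before and (12.1, 2.8) after.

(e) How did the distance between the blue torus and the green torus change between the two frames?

-0.5

They were about 4.2 units apart before and 3.7 after — 0.5 units closer together.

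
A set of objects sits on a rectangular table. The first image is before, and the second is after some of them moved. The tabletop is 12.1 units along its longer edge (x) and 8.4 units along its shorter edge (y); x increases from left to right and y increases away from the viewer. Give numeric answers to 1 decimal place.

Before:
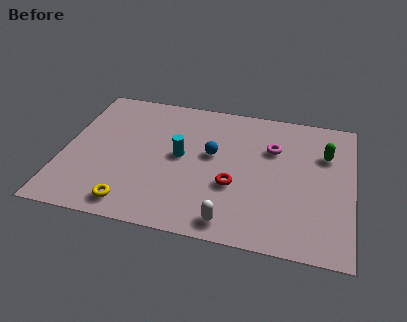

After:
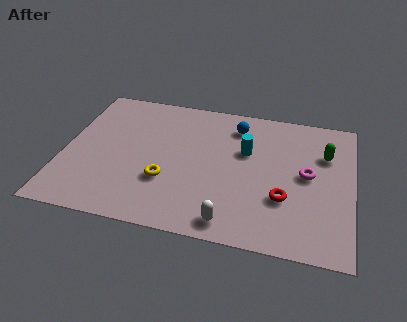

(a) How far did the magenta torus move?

2.0

The magenta torus moved from about (8.7, 5.7) to (10.2, 4.4), a distance of √(1.5² + 1.3²) ≈ 2.0.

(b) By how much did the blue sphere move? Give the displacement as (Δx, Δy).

(0.9, 2.0)

From the two frames, the blue sphere sits at roughly (6.2, 4.8) before and (7.1, 6.8) after.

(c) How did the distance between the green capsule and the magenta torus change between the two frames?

-0.6

Before: roughly 2.2 units apart; after: 1.6. That's 0.6 units closer together.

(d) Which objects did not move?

the green capsule and the white capsule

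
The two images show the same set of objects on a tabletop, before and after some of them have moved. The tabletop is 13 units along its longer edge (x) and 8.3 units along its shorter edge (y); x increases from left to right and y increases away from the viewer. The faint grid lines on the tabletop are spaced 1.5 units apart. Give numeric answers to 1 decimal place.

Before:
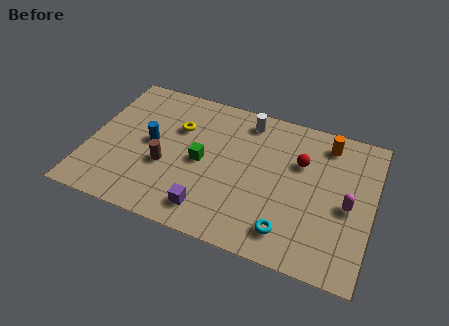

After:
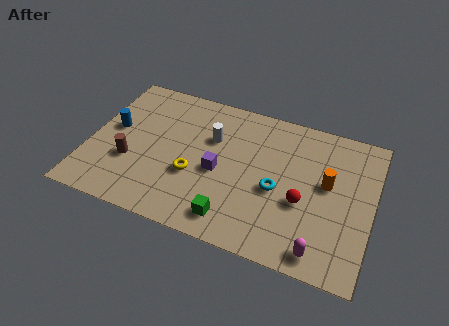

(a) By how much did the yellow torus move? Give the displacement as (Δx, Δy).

(1.0, -2.5)

From the two frames, the yellow torus sits at roughly (3.9, 5.6) before and (4.9, 3.1) after.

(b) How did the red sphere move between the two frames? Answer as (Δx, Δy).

(0.3, -2.2)

The red sphere started near (9.6, 5.5) and ended near (9.9, 3.3).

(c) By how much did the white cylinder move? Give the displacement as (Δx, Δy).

(-1.5, -1.6)

From the two frames, the white cylinder sits at roughly (7.0, 7.1) before and (5.5, 5.5) after.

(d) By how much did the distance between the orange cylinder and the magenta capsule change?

+0.3

Before: roughly 3.4 units apart; after: 3.7. That's 0.3 units further apart.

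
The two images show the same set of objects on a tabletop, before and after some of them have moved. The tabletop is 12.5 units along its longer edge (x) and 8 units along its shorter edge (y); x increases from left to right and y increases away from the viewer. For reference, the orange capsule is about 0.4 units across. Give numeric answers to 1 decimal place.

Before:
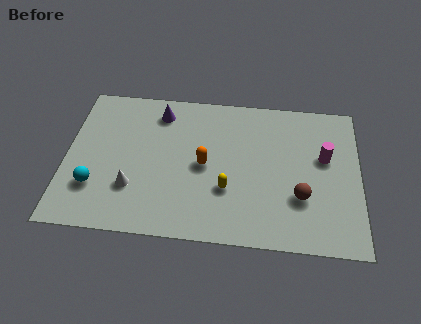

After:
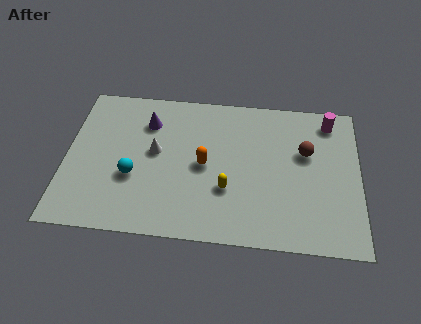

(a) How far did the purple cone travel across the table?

0.8

The purple cone was near (3.9, 6.6) before and (3.4, 6.0) after, so it travelled √(0.5² + 0.6²) ≈ 0.8 units.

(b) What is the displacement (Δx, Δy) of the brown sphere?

(0.2, 2.4)

The brown sphere started near (10.0, 2.6) and ended near (10.2, 5.0).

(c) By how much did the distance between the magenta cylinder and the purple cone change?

+0.5

They were about 7.3 units apart before and 7.8 after — 0.5 units further apart.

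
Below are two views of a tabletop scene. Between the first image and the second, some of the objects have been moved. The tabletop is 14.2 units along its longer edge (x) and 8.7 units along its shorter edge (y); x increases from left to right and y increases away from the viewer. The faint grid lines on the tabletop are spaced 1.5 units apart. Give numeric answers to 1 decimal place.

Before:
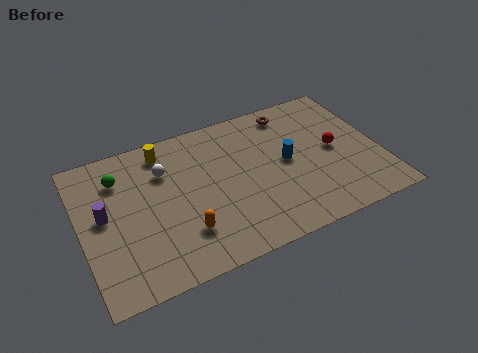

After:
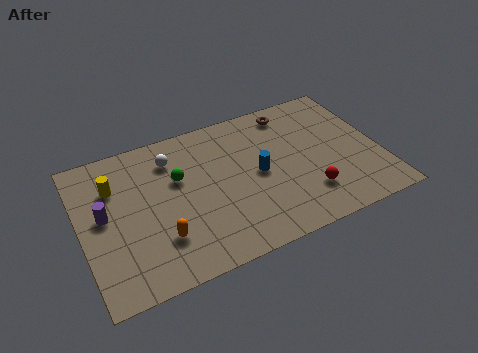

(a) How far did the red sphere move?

2.7

From (12.1, 4.4) to (10.5, 2.2), the red sphere covered √(1.6² + 2.2²) ≈ 2.7 units.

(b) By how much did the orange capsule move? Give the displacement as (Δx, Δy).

(-1.1, 0.1)

The orange capsule started near (4.6, 2.3) and ended near (3.5, 2.4).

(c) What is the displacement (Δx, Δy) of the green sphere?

(2.7, -1.1)

The green sphere started near (2.0, 6.6) and ended near (4.7, 5.5).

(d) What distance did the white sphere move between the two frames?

0.7

From (4.1, 6.2) to (4.5, 6.8), the white sphere covered √(0.4² + 0.6²) ≈ 0.7 units.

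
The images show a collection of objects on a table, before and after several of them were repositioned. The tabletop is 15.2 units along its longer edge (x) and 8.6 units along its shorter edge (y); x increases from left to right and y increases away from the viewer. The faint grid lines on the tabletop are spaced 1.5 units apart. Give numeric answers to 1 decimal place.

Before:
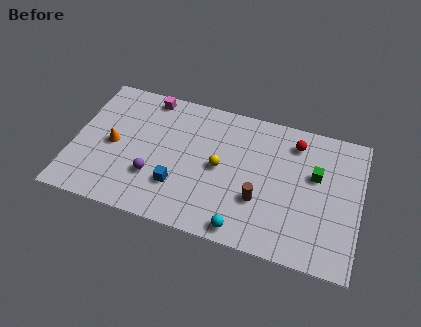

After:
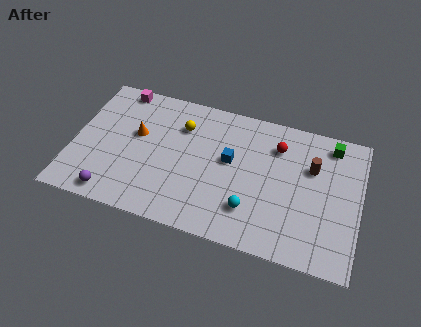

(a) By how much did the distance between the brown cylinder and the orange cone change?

+1.3

The distance was about 8.0 in the first image and 9.3 in the second, so they moved 1.3 units further apart.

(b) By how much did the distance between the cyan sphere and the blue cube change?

-0.9

They were about 3.9 units apart before and 3.0 after — 0.9 units closer together.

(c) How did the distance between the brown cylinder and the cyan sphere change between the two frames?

+2.5

The distance was about 2.1 in the first image and 4.6 in the second, so they moved 2.5 units further apart.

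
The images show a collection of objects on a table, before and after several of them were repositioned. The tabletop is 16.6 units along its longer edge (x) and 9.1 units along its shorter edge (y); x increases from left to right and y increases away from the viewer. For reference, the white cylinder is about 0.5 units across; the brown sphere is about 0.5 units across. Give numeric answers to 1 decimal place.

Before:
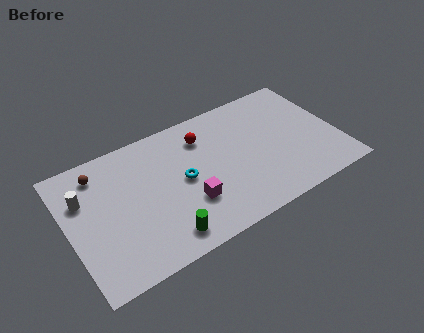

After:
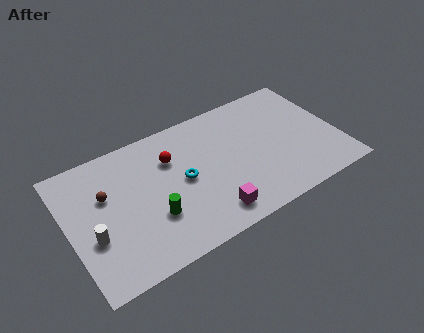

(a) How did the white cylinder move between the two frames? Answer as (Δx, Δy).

(0.2, -2.8)

The white cylinder was at about (1.1, 6.2) and moved to about (1.3, 3.4).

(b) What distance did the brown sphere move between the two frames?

1.7

From (2.2, 7.5) to (2.4, 5.8), the brown sphere covered √(0.2² + 1.7²) ≈ 1.7 units.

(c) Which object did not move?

the cyan torus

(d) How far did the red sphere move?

2.2

From (8.6, 7.0) to (6.5, 6.4), the red sphere covered √(2.1² + 0.6²) ≈ 2.2 units.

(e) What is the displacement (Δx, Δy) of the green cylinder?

(-0.4, 1.6)

From the two frames, the green cylinder sits at roughly (5.3, 1.4) before and (4.9, 3.0) after.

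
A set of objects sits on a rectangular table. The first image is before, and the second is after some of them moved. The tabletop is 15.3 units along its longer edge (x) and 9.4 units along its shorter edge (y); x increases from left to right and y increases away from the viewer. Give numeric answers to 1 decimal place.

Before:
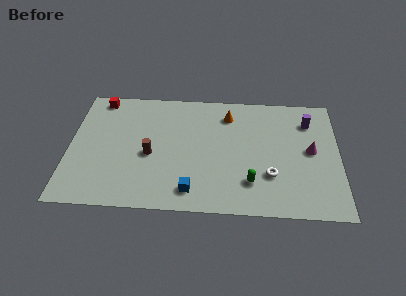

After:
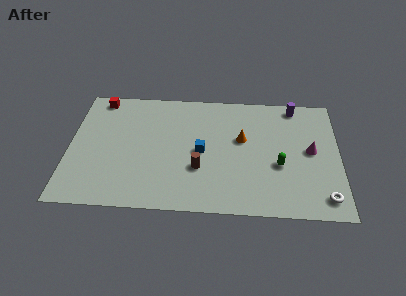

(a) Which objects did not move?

the magenta cone and the red cube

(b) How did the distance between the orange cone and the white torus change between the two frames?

+1.0

The distance was about 5.2 in the first image and 6.2 in the second, so they moved 1.0 units further apart.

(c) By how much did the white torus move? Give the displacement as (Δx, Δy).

(3.0, -1.5)

The white torus was at about (11.4, 2.9) and moved to about (14.4, 1.4).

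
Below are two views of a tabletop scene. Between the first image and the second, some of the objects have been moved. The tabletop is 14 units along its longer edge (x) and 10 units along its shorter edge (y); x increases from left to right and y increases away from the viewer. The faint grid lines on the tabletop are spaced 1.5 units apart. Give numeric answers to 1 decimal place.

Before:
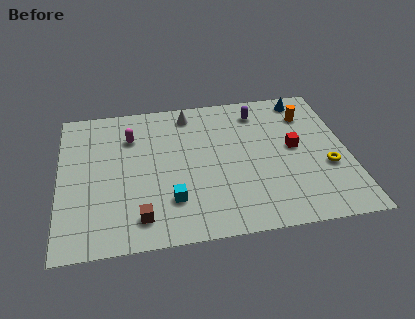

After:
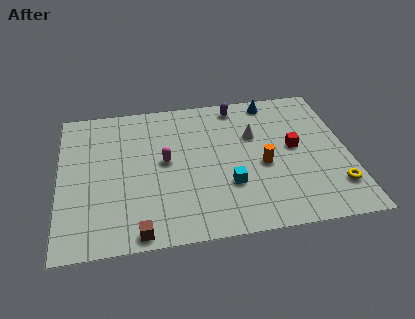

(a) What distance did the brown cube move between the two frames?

0.9

The brown cube was near (3.8, 1.7) before and (3.7, 0.8) after, so it travelled √(0.1² + 0.9²) ≈ 0.9 units.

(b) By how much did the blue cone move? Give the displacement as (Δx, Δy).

(-1.6, 0.1)

The blue cone started near (12.1, 8.8) and ended near (10.5, 8.9).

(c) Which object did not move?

the red cube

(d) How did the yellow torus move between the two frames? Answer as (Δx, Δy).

(0.3, -1.4)

The yellow torus was at about (12.9, 3.7) and moved to about (13.2, 2.3).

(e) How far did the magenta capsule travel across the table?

2.6

The magenta capsule moved from about (3.5, 7.3) to (5.1, 5.3), a distance of √(1.6² + 2.0²) ≈ 2.6.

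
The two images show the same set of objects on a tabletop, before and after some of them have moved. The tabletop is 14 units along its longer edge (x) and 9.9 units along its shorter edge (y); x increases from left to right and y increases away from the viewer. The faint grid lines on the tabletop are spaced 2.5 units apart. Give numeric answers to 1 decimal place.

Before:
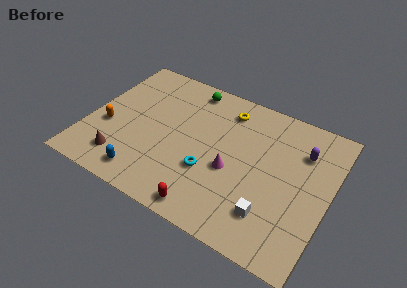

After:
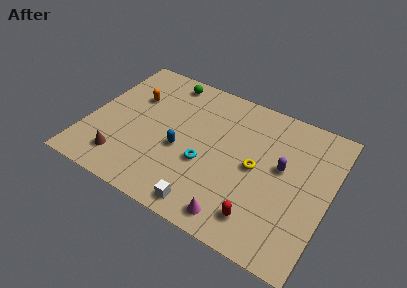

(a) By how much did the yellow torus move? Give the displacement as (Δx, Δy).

(2.2, -3.2)

The yellow torus started near (7.6, 8.1) and ended near (9.8, 4.9).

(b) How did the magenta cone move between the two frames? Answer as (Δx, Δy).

(0.7, -2.9)

From the two frames, the magenta cone sits at roughly (8.5, 4.1) before and (9.2, 1.2) after.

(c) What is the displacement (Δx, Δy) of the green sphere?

(-1.4, 0.0)

The green sphere was at about (5.3, 8.7) and moved to about (3.9, 8.7).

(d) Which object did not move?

the brown cone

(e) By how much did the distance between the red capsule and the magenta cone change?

-1.8

They were about 3.2 units apart before and 1.4 after — 1.8 units closer together.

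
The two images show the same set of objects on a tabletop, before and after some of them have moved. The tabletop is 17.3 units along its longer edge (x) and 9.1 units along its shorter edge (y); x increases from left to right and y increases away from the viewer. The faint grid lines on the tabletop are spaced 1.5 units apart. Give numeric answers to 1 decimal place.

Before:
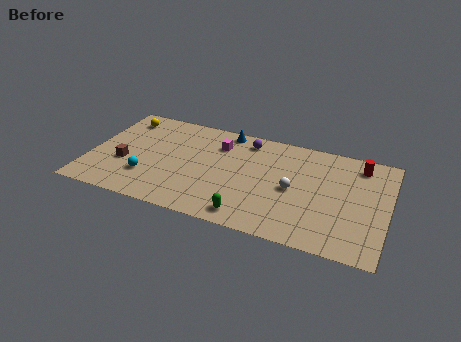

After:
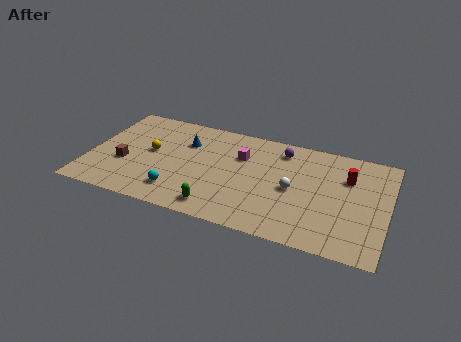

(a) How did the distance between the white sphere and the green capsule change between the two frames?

+1.2

They were about 3.9 units apart before and 5.1 after — 1.2 units further apart.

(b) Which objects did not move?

the brown cube and the white sphere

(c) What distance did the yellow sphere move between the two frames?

3.3

The yellow sphere was near (1.5, 7.5) before and (3.5, 4.9) after, so it travelled √(2.0² + 2.6²) ≈ 3.3 units.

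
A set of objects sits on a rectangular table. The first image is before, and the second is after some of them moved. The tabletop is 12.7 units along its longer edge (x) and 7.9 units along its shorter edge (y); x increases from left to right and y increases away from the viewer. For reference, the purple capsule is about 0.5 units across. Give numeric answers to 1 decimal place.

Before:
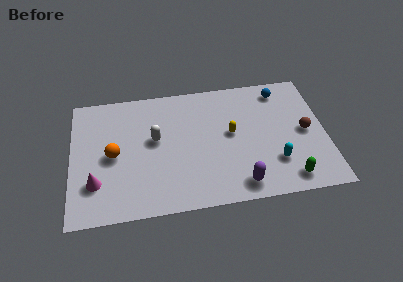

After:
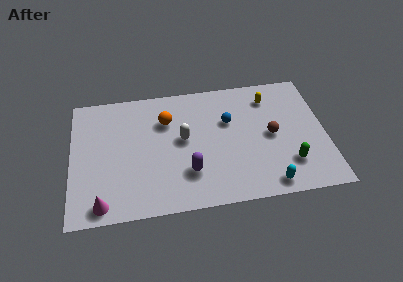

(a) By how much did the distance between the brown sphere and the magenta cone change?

-1.6

The distance was about 10.6 in the first image and 9.0 in the second, so they moved 1.6 units closer together.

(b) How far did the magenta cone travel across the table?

1.3

The magenta cone moved from about (1.2, 2.2) to (1.5, 0.9), a distance of √(0.3² + 1.3²) ≈ 1.3.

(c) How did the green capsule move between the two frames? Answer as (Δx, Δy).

(0.1, 0.9)

From the two frames, the green capsule sits at roughly (10.7, 1.1) before and (10.8, 2.0) after.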